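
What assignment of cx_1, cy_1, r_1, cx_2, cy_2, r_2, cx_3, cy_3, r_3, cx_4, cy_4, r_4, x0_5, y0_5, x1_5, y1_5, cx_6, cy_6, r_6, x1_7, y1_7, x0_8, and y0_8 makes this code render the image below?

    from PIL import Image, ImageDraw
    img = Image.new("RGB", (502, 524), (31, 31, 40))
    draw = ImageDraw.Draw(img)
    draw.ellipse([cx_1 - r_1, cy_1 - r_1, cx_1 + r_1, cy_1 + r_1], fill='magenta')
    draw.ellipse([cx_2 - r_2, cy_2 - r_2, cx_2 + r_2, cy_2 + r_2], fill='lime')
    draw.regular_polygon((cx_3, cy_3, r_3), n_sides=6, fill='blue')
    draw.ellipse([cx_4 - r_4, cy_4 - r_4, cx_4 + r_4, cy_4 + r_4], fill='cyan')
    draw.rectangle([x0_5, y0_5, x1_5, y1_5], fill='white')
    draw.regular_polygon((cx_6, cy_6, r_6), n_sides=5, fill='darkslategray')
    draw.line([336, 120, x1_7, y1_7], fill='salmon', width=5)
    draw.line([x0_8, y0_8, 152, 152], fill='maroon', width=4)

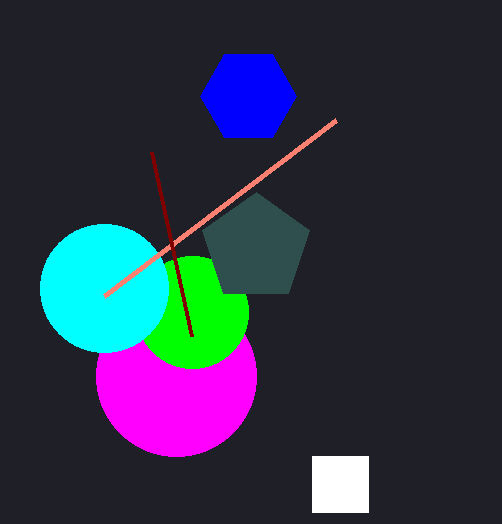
cx_1 = 176
cy_1 = 376
r_1 = 80
cx_2 = 192
cy_2 = 312
r_2 = 56
cx_3 = 248
cy_3 = 96
r_3 = 48
cx_4 = 104
cy_4 = 288
r_4 = 64
x0_5 = 312
y0_5 = 456
x1_5 = 368
y1_5 = 512
cx_6 = 256
cy_6 = 248
r_6 = 56
x1_7 = 104
y1_7 = 296
x0_8 = 192
y0_8 = 336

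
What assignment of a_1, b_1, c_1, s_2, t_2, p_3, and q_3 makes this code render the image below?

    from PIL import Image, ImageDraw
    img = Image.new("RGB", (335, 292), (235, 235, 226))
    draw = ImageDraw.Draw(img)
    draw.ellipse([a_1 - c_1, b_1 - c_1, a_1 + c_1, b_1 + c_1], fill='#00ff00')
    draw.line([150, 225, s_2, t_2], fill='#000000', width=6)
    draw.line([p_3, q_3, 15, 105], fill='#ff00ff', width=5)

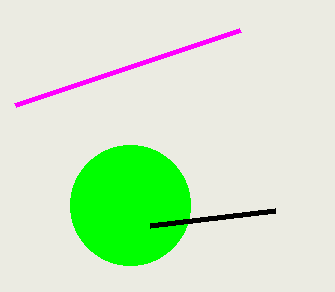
a_1 = 130; b_1 = 205; c_1 = 60; s_2 = 275; t_2 = 210; p_3 = 240; q_3 = 30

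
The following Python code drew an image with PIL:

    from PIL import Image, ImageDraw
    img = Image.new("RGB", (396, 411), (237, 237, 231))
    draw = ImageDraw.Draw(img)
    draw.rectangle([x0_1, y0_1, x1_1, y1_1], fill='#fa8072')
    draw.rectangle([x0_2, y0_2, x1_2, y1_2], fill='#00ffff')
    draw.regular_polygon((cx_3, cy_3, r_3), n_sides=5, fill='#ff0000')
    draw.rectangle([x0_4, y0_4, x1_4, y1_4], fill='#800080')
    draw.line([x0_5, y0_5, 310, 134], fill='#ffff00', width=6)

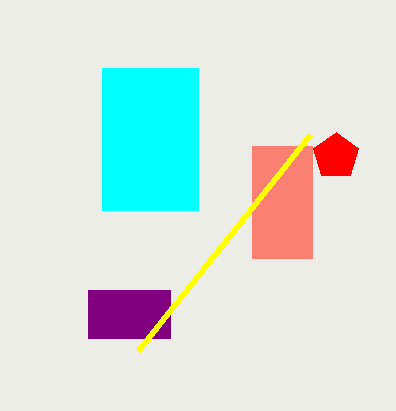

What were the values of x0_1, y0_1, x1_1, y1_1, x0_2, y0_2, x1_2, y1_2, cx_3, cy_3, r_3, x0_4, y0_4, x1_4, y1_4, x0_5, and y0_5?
x0_1 = 252; y0_1 = 146; x1_1 = 312; y1_1 = 258; x0_2 = 102; y0_2 = 68; x1_2 = 198; y1_2 = 210; cx_3 = 336; cy_3 = 156; r_3 = 24; x0_4 = 88; y0_4 = 290; x1_4 = 170; y1_4 = 338; x0_5 = 138; y0_5 = 350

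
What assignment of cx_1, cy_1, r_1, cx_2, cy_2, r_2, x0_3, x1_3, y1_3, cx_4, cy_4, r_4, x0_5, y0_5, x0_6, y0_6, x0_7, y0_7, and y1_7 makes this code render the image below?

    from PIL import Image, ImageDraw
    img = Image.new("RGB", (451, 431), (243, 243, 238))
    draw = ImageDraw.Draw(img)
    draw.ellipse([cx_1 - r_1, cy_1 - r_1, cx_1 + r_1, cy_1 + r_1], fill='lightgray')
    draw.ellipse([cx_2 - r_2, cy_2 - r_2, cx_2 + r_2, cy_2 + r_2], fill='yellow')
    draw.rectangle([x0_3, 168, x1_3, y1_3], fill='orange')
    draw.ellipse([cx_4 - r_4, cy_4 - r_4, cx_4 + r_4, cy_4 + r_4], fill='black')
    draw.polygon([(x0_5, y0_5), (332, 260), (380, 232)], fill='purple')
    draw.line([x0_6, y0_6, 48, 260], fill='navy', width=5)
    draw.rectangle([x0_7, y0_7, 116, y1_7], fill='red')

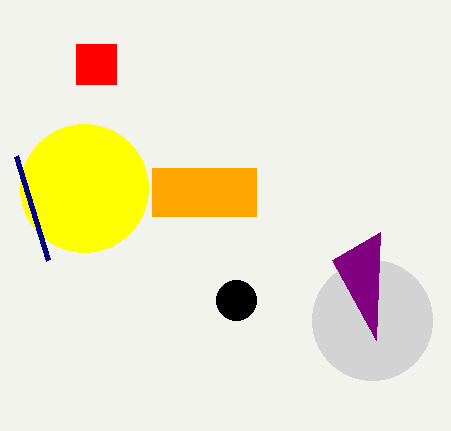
cx_1 = 372; cy_1 = 320; r_1 = 60; cx_2 = 84; cy_2 = 188; r_2 = 64; x0_3 = 152; x1_3 = 256; y1_3 = 216; cx_4 = 236; cy_4 = 300; r_4 = 20; x0_5 = 376; y0_5 = 340; x0_6 = 16; y0_6 = 156; x0_7 = 76; y0_7 = 44; y1_7 = 84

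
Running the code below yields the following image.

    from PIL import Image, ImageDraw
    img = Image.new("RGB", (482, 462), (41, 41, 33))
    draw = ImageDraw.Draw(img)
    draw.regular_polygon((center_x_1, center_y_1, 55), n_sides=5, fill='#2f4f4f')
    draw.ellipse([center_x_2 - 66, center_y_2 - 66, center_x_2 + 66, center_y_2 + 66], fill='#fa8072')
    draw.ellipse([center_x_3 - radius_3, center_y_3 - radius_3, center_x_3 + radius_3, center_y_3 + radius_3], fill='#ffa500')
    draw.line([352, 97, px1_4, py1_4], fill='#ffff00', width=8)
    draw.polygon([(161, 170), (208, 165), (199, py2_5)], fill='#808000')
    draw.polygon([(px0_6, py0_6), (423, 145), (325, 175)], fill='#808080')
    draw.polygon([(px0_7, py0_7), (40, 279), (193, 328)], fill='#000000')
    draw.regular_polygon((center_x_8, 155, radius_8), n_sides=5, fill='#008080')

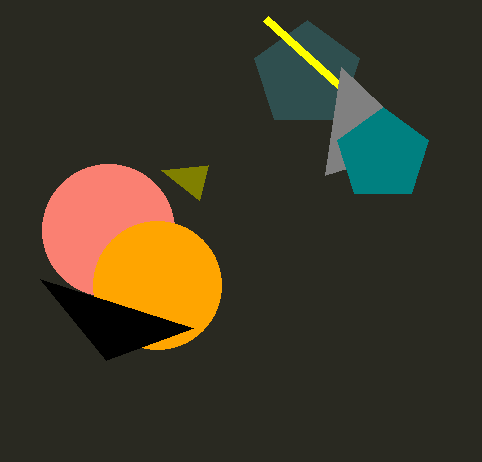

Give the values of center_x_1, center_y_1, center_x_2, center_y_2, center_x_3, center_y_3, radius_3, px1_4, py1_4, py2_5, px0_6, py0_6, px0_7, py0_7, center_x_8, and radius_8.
center_x_1 = 307; center_y_1 = 75; center_x_2 = 108; center_y_2 = 230; center_x_3 = 157; center_y_3 = 285; radius_3 = 64; px1_4 = 266; py1_4 = 19; py2_5 = 200; px0_6 = 341; py0_6 = 67; px0_7 = 106; py0_7 = 360; center_x_8 = 383; radius_8 = 48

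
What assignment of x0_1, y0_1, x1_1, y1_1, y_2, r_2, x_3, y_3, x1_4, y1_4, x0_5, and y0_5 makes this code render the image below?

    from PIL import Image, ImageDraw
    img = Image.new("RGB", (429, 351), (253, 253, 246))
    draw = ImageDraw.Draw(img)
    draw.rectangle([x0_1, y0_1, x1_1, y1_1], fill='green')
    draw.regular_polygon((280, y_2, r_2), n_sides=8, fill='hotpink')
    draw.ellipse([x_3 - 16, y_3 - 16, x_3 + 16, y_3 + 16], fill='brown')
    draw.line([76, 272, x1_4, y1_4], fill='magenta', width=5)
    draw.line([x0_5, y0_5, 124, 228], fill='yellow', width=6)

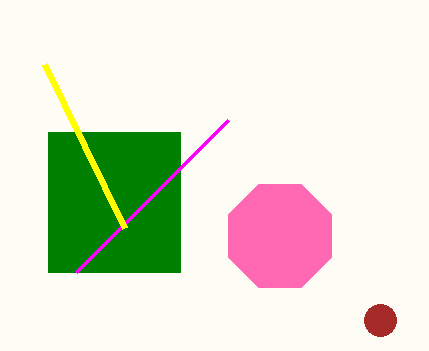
x0_1 = 48
y0_1 = 132
x1_1 = 180
y1_1 = 272
y_2 = 236
r_2 = 56
x_3 = 380
y_3 = 320
x1_4 = 228
y1_4 = 120
x0_5 = 44
y0_5 = 64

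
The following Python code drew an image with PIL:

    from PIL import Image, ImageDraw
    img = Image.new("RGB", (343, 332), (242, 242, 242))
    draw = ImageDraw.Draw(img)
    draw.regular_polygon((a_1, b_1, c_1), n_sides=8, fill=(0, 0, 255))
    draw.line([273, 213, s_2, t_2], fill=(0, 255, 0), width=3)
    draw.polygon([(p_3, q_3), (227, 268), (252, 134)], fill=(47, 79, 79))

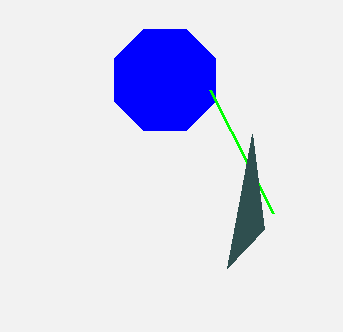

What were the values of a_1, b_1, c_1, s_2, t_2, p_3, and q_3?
a_1 = 165
b_1 = 80
c_1 = 55
s_2 = 210
t_2 = 90
p_3 = 264
q_3 = 229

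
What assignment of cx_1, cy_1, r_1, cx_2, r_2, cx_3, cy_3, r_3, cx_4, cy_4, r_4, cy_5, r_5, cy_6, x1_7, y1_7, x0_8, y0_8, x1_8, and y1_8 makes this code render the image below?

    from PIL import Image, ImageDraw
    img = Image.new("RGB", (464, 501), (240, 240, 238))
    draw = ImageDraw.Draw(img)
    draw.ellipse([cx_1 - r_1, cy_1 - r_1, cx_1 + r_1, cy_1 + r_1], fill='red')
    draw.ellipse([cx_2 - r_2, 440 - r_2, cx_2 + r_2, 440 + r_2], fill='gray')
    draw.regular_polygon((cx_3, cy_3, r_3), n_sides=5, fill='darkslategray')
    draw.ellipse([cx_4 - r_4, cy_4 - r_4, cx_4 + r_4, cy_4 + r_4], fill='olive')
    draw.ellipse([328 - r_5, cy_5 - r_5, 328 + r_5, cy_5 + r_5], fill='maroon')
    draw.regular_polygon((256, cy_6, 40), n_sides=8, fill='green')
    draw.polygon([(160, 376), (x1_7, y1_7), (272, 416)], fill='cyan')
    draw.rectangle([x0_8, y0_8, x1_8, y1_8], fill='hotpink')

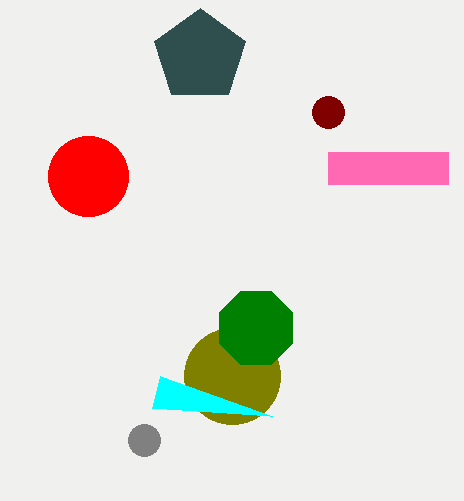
cx_1 = 88
cy_1 = 176
r_1 = 40
cx_2 = 144
r_2 = 16
cx_3 = 200
cy_3 = 56
r_3 = 48
cx_4 = 232
cy_4 = 376
r_4 = 48
cy_5 = 112
r_5 = 16
cy_6 = 328
x1_7 = 152
y1_7 = 408
x0_8 = 328
y0_8 = 152
x1_8 = 448
y1_8 = 184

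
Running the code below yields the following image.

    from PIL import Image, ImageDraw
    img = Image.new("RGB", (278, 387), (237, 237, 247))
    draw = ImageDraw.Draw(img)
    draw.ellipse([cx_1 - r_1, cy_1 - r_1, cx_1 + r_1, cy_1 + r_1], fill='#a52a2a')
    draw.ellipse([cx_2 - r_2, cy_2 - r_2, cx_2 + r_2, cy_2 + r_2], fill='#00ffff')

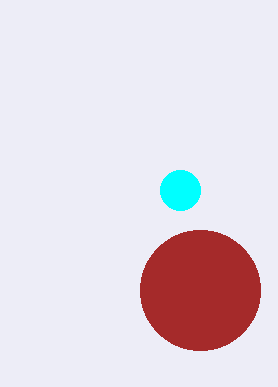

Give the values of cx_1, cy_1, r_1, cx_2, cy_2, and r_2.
cx_1 = 200
cy_1 = 290
r_1 = 60
cx_2 = 180
cy_2 = 190
r_2 = 20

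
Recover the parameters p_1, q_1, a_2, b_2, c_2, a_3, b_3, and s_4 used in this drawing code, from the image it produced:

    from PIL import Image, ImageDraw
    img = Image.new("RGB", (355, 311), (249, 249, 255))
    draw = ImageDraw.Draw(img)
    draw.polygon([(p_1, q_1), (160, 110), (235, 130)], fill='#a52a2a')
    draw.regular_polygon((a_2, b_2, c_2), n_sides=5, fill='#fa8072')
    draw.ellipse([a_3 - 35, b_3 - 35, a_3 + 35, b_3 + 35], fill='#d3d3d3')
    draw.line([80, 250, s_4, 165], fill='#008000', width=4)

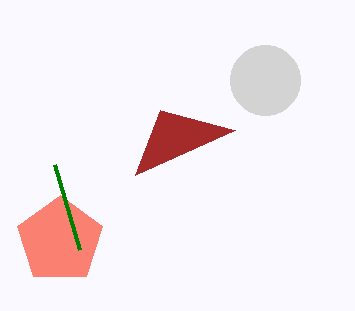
p_1 = 135; q_1 = 175; a_2 = 60; b_2 = 240; c_2 = 45; a_3 = 265; b_3 = 80; s_4 = 55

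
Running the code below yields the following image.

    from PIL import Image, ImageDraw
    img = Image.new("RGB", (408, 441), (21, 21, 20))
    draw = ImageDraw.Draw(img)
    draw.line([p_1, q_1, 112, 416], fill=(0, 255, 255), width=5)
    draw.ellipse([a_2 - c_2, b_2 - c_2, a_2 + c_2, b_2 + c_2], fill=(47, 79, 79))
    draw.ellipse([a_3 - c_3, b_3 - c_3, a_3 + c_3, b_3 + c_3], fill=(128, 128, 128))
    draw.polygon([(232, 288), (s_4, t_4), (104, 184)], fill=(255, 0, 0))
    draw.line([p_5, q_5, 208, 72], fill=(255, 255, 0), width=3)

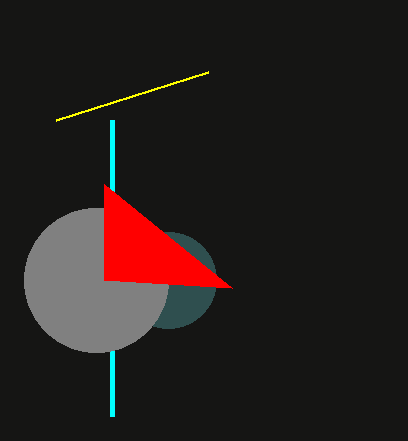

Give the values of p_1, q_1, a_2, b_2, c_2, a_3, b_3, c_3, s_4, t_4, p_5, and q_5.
p_1 = 112; q_1 = 120; a_2 = 168; b_2 = 280; c_2 = 48; a_3 = 96; b_3 = 280; c_3 = 72; s_4 = 104; t_4 = 280; p_5 = 56; q_5 = 120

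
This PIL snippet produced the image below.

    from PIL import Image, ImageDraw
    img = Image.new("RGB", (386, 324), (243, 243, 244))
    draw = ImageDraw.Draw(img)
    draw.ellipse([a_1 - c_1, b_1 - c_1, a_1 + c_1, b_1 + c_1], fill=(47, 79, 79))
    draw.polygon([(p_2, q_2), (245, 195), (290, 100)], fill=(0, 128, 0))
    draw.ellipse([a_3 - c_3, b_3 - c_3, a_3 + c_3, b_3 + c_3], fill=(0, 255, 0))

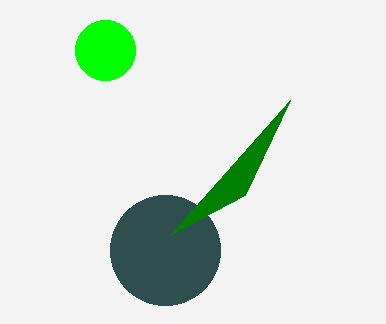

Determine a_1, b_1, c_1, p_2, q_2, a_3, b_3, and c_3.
a_1 = 165; b_1 = 250; c_1 = 55; p_2 = 170; q_2 = 235; a_3 = 105; b_3 = 50; c_3 = 30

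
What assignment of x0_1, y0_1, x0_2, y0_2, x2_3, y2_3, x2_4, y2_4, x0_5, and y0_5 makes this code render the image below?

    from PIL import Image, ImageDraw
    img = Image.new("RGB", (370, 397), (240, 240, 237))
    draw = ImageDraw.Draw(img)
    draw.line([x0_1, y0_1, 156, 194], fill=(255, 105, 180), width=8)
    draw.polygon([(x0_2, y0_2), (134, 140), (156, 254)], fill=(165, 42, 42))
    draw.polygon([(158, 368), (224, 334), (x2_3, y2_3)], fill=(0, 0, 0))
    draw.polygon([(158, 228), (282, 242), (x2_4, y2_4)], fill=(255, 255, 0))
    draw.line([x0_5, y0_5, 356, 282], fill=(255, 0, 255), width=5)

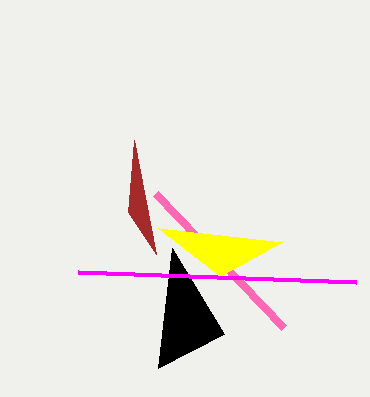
x0_1 = 284
y0_1 = 328
x0_2 = 128
y0_2 = 212
x2_3 = 172
y2_3 = 248
x2_4 = 220
y2_4 = 276
x0_5 = 78
y0_5 = 272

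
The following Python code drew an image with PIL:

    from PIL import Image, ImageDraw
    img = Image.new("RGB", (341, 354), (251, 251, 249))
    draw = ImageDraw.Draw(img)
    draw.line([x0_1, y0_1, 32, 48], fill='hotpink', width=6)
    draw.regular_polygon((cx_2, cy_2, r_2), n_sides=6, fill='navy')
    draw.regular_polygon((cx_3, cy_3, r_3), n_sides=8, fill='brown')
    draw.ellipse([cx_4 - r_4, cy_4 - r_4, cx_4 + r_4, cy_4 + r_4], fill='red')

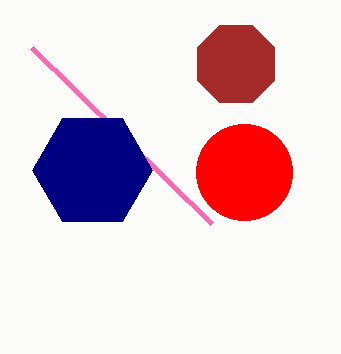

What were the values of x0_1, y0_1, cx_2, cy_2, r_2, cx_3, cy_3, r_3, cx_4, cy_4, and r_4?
x0_1 = 212, y0_1 = 224, cx_2 = 92, cy_2 = 170, r_2 = 60, cx_3 = 236, cy_3 = 64, r_3 = 42, cx_4 = 244, cy_4 = 172, r_4 = 48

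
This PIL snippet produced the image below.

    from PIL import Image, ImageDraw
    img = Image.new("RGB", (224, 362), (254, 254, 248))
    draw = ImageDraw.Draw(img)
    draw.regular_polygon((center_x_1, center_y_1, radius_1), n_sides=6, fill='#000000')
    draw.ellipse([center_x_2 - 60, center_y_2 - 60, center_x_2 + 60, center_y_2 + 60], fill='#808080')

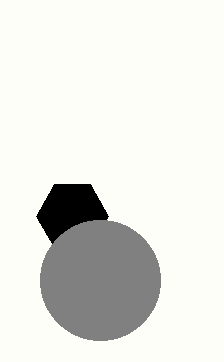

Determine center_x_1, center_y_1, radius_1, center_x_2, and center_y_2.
center_x_1 = 72, center_y_1 = 216, radius_1 = 36, center_x_2 = 100, center_y_2 = 280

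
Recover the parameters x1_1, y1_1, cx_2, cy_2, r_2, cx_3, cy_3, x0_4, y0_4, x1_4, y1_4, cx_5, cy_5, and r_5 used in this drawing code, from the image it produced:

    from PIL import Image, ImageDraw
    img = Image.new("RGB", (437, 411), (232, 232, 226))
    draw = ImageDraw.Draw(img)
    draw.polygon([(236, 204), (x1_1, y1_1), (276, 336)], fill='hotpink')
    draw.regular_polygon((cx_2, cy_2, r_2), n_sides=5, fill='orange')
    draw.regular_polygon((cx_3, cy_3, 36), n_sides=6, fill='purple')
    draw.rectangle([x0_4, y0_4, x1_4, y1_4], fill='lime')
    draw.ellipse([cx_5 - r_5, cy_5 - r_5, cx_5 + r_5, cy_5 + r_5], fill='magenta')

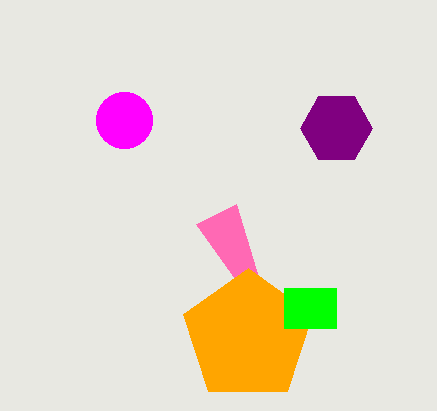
x1_1 = 196, y1_1 = 224, cx_2 = 248, cy_2 = 336, r_2 = 68, cx_3 = 336, cy_3 = 128, x0_4 = 284, y0_4 = 288, x1_4 = 336, y1_4 = 328, cx_5 = 124, cy_5 = 120, r_5 = 28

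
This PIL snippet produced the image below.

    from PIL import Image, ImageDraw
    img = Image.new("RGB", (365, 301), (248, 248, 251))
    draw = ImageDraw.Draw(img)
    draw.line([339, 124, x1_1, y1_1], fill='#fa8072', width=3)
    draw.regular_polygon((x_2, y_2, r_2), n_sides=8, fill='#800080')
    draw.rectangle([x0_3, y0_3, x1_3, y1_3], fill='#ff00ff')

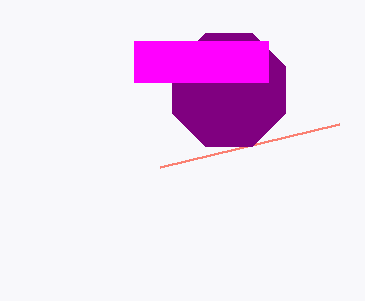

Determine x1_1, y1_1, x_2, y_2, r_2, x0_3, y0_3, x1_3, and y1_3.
x1_1 = 160; y1_1 = 167; x_2 = 229; y_2 = 90; r_2 = 61; x0_3 = 134; y0_3 = 41; x1_3 = 268; y1_3 = 82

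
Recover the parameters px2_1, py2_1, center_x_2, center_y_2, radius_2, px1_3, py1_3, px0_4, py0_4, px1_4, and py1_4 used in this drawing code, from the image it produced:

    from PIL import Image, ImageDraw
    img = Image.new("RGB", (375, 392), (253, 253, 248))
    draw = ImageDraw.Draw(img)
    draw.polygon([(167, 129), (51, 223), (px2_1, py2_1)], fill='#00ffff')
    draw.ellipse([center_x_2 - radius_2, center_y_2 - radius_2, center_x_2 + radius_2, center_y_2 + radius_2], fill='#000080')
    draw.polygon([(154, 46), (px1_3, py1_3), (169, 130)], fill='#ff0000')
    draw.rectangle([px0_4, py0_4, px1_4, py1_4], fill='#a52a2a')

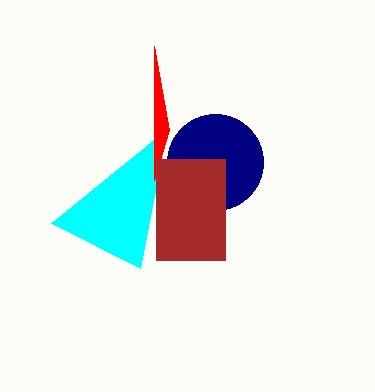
px2_1 = 140
py2_1 = 268
center_x_2 = 215
center_y_2 = 162
radius_2 = 48
px1_3 = 154
py1_3 = 180
px0_4 = 156
py0_4 = 159
px1_4 = 225
py1_4 = 260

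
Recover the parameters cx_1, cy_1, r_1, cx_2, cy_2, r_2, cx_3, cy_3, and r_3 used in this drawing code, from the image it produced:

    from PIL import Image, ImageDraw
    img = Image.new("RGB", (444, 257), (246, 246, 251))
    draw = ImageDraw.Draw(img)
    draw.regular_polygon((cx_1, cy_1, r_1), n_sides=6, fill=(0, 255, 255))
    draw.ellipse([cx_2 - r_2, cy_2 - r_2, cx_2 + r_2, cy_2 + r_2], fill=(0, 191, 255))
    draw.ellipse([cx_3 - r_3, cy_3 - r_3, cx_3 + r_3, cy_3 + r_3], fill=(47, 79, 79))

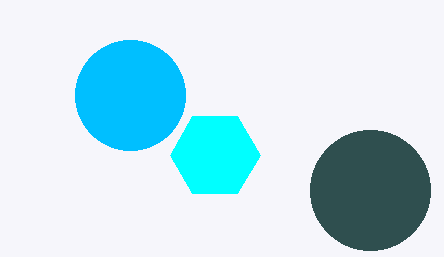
cx_1 = 215
cy_1 = 155
r_1 = 45
cx_2 = 130
cy_2 = 95
r_2 = 55
cx_3 = 370
cy_3 = 190
r_3 = 60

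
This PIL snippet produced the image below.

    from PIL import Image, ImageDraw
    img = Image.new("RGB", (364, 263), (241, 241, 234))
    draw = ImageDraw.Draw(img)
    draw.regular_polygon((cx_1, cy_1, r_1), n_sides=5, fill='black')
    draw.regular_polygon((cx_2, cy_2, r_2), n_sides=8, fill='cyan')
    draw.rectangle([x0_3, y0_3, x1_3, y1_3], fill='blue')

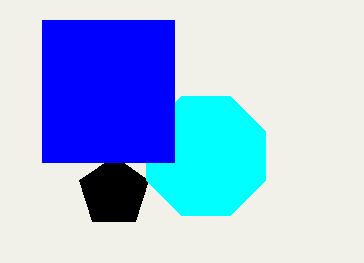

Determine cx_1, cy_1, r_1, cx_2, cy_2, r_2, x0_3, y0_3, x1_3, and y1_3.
cx_1 = 114; cy_1 = 192; r_1 = 36; cx_2 = 206; cy_2 = 156; r_2 = 64; x0_3 = 42; y0_3 = 20; x1_3 = 174; y1_3 = 162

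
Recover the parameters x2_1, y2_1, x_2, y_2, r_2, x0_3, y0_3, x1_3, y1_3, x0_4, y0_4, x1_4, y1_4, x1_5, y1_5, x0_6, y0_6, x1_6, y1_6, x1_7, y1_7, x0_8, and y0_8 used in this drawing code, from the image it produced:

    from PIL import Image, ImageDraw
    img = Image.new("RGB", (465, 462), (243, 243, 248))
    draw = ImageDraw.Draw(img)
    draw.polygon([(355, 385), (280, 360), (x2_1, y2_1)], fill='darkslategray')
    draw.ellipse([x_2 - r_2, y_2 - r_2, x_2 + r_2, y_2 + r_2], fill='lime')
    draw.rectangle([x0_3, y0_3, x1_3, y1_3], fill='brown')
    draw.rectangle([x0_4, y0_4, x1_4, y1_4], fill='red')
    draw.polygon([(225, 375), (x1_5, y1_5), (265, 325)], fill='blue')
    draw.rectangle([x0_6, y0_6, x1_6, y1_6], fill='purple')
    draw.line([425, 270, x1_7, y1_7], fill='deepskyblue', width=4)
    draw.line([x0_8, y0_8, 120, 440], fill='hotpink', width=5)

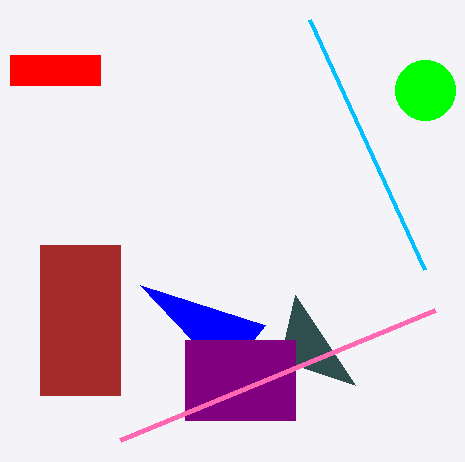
x2_1 = 295
y2_1 = 295
x_2 = 425
y_2 = 90
r_2 = 30
x0_3 = 40
y0_3 = 245
x1_3 = 120
y1_3 = 395
x0_4 = 10
y0_4 = 55
x1_4 = 100
y1_4 = 85
x1_5 = 140
y1_5 = 285
x0_6 = 185
y0_6 = 340
x1_6 = 295
y1_6 = 420
x1_7 = 310
y1_7 = 20
x0_8 = 435
y0_8 = 310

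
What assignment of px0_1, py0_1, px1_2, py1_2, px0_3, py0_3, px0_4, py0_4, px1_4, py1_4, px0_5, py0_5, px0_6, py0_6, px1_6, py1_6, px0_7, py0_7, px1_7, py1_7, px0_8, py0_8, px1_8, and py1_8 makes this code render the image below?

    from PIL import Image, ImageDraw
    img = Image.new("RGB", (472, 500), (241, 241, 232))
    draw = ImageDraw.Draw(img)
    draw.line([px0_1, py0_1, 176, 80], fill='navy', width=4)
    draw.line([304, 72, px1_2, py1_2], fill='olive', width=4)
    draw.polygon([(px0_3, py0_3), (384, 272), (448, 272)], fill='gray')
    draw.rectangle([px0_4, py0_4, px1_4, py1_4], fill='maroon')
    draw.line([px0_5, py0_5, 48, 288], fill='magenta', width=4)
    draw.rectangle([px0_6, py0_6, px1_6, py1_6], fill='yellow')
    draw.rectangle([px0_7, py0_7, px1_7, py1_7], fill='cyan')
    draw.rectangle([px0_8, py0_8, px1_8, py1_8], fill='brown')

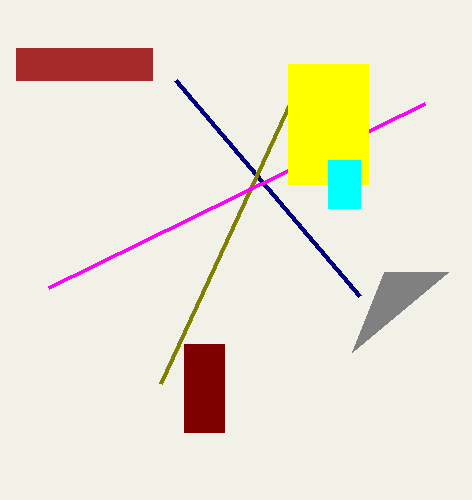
px0_1 = 360, py0_1 = 296, px1_2 = 160, py1_2 = 384, px0_3 = 352, py0_3 = 352, px0_4 = 184, py0_4 = 344, px1_4 = 224, py1_4 = 432, px0_5 = 424, py0_5 = 104, px0_6 = 288, py0_6 = 64, px1_6 = 368, py1_6 = 184, px0_7 = 328, py0_7 = 160, px1_7 = 360, py1_7 = 208, px0_8 = 16, py0_8 = 48, px1_8 = 152, py1_8 = 80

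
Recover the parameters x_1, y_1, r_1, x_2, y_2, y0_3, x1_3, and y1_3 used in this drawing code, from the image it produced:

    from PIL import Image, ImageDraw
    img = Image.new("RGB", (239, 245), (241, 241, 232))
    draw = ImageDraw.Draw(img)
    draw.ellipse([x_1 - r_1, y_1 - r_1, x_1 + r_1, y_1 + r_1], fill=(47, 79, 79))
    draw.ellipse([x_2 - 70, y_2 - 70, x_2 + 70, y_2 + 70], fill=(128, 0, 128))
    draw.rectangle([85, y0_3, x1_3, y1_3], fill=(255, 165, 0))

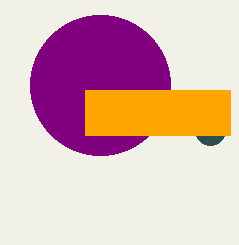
x_1 = 210, y_1 = 130, r_1 = 15, x_2 = 100, y_2 = 85, y0_3 = 90, x1_3 = 230, y1_3 = 135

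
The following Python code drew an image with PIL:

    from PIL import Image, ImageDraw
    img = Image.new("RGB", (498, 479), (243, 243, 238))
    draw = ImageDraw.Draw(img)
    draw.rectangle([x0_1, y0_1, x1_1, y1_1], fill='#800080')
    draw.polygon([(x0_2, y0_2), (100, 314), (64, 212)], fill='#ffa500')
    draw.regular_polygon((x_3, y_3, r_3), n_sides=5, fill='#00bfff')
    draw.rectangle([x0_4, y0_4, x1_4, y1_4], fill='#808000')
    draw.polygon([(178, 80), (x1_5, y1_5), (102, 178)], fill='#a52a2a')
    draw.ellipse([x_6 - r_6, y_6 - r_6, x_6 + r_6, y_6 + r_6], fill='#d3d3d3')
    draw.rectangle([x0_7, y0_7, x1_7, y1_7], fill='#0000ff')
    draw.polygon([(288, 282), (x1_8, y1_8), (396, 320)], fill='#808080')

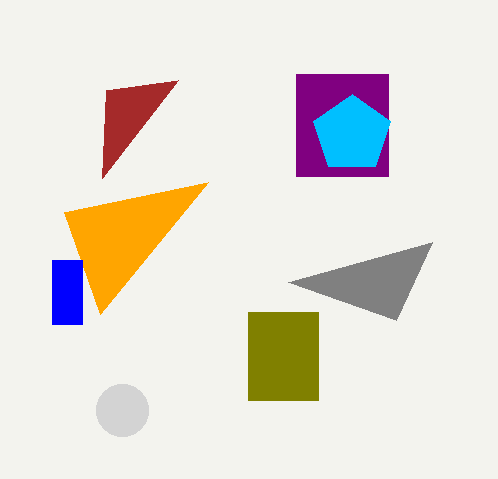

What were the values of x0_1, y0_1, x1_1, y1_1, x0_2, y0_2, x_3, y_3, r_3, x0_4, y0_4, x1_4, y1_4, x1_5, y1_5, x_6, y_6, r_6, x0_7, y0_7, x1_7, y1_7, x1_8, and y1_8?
x0_1 = 296; y0_1 = 74; x1_1 = 388; y1_1 = 176; x0_2 = 208; y0_2 = 182; x_3 = 352; y_3 = 134; r_3 = 40; x0_4 = 248; y0_4 = 312; x1_4 = 318; y1_4 = 400; x1_5 = 106; y1_5 = 90; x_6 = 122; y_6 = 410; r_6 = 26; x0_7 = 52; y0_7 = 260; x1_7 = 82; y1_7 = 324; x1_8 = 432; y1_8 = 242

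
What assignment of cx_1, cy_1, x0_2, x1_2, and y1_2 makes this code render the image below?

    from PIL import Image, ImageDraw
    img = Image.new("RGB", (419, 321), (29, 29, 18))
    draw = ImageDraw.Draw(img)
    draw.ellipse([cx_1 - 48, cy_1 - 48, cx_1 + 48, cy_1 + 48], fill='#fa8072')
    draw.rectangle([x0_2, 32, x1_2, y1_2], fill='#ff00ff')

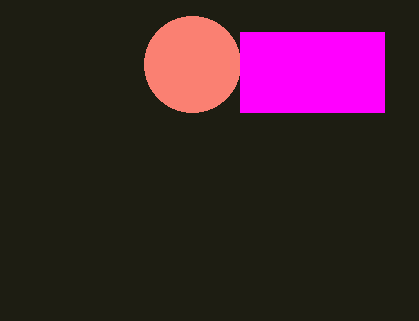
cx_1 = 192; cy_1 = 64; x0_2 = 240; x1_2 = 384; y1_2 = 112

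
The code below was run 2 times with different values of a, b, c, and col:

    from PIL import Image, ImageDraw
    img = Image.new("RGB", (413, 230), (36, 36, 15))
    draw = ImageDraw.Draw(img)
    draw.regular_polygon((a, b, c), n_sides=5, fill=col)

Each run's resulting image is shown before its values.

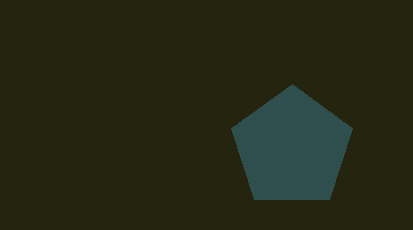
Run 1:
a = 292; b = 148; c = 64; col = 'darkslategray'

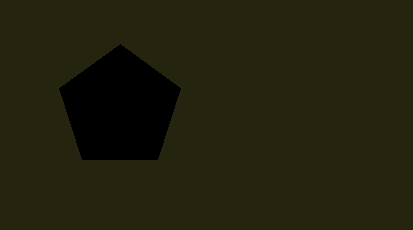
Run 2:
a = 120, b = 108, c = 64, col = 'black'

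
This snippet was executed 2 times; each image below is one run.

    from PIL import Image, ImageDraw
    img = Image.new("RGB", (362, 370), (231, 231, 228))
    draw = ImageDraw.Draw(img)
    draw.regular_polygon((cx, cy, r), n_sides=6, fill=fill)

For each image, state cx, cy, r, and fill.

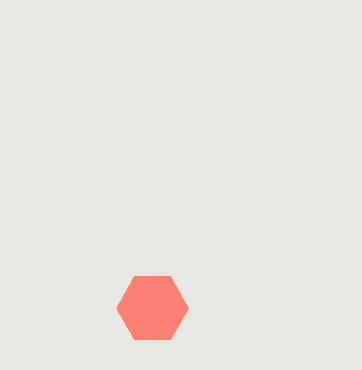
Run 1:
cx = 152
cy = 308
r = 36
fill = 'salmon'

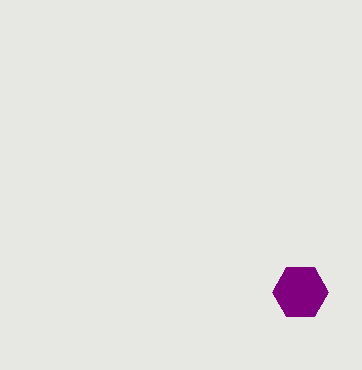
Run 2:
cx = 300, cy = 292, r = 28, fill = 'purple'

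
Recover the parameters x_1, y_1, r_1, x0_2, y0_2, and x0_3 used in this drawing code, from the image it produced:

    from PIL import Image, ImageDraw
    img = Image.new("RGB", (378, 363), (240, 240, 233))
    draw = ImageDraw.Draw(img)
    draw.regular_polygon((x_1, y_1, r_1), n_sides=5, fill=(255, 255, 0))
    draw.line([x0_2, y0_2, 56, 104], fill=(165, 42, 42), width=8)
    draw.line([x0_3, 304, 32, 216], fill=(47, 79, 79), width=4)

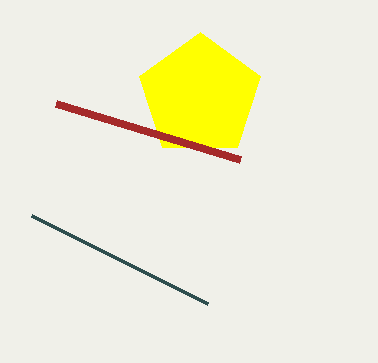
x_1 = 200
y_1 = 96
r_1 = 64
x0_2 = 240
y0_2 = 160
x0_3 = 208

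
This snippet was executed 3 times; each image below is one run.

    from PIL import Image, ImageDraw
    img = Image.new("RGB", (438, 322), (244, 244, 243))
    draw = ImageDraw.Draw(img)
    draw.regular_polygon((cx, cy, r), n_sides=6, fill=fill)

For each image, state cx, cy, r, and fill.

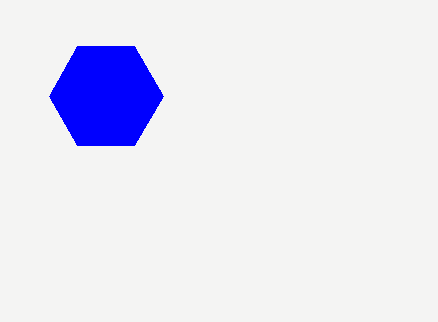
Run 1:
cx = 106, cy = 96, r = 57, fill = 'blue'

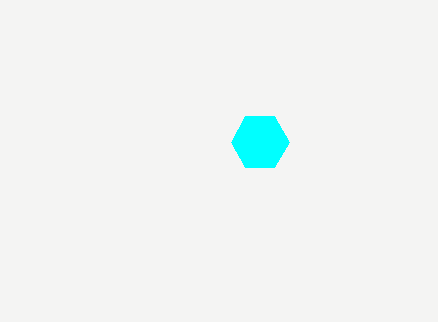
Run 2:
cx = 260; cy = 142; r = 29; fill = 'cyan'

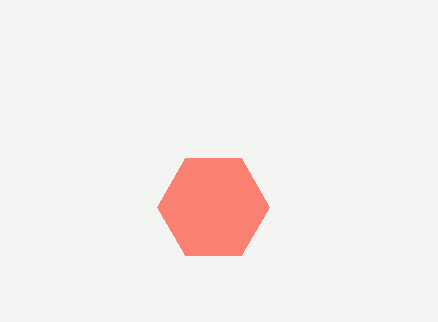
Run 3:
cx = 213; cy = 207; r = 56; fill = 'salmon'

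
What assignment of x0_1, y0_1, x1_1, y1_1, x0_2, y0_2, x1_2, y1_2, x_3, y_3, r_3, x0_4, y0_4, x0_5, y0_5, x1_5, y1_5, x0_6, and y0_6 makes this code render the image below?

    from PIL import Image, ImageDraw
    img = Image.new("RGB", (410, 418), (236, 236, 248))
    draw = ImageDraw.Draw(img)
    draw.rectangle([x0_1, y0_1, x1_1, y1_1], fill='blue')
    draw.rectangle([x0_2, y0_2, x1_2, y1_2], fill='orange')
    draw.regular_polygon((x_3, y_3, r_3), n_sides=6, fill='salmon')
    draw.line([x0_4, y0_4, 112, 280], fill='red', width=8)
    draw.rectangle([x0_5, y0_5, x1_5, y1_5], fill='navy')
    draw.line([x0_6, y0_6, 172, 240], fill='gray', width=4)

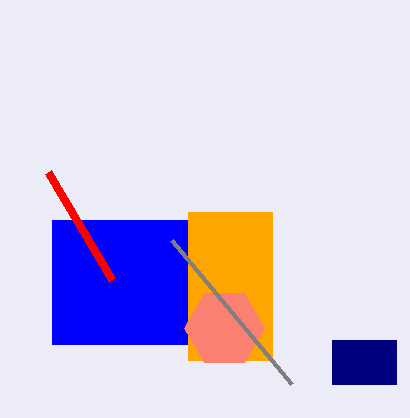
x0_1 = 52, y0_1 = 220, x1_1 = 188, y1_1 = 344, x0_2 = 188, y0_2 = 212, x1_2 = 272, y1_2 = 360, x_3 = 224, y_3 = 328, r_3 = 40, x0_4 = 48, y0_4 = 172, x0_5 = 332, y0_5 = 340, x1_5 = 396, y1_5 = 384, x0_6 = 292, y0_6 = 384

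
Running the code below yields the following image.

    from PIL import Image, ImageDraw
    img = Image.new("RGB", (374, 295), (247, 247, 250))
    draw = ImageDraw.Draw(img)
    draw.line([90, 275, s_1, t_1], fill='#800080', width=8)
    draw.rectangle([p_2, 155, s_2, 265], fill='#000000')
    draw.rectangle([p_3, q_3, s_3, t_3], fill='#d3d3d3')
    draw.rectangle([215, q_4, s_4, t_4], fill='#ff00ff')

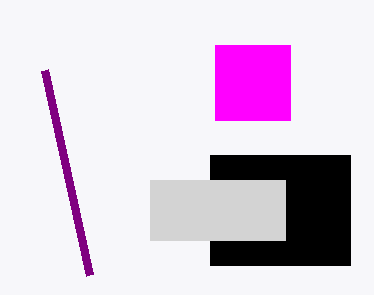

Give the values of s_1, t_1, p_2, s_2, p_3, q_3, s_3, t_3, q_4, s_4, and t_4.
s_1 = 45; t_1 = 70; p_2 = 210; s_2 = 350; p_3 = 150; q_3 = 180; s_3 = 285; t_3 = 240; q_4 = 45; s_4 = 290; t_4 = 120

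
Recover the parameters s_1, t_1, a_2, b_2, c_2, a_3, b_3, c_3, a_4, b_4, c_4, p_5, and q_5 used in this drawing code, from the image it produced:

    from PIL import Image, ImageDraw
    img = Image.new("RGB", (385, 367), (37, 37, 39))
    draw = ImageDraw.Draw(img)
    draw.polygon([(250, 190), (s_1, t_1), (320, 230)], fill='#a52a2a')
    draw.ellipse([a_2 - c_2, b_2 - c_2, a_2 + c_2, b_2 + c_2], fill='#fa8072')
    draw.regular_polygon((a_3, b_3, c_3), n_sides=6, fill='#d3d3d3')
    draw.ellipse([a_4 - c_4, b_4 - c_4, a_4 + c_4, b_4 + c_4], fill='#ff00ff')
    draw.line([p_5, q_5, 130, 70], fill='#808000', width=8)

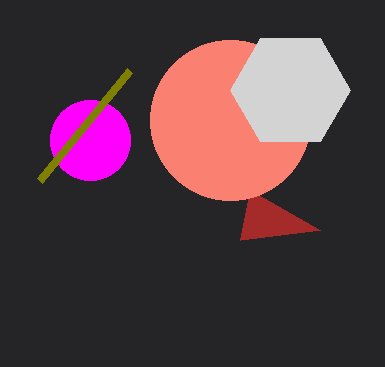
s_1 = 240
t_1 = 240
a_2 = 230
b_2 = 120
c_2 = 80
a_3 = 290
b_3 = 90
c_3 = 60
a_4 = 90
b_4 = 140
c_4 = 40
p_5 = 40
q_5 = 180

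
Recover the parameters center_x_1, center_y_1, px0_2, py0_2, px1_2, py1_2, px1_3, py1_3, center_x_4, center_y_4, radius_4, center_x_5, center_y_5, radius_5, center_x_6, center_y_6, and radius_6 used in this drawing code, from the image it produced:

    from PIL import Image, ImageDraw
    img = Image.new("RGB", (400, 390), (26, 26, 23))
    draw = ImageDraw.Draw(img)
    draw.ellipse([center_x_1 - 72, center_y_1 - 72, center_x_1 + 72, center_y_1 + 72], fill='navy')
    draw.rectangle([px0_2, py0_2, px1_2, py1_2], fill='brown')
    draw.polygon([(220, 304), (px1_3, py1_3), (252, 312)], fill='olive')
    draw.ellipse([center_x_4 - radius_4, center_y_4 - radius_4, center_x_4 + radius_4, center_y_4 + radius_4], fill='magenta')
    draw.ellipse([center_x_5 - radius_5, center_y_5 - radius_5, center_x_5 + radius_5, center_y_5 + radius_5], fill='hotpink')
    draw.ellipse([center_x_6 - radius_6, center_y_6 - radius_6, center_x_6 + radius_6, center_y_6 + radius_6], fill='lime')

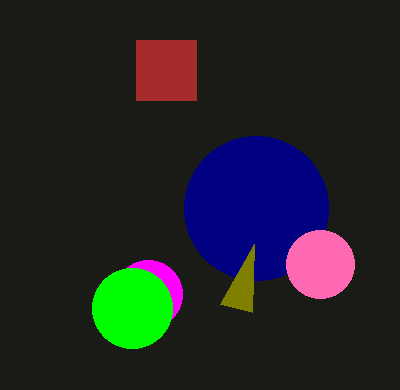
center_x_1 = 256; center_y_1 = 208; px0_2 = 136; py0_2 = 40; px1_2 = 196; py1_2 = 100; px1_3 = 254; py1_3 = 244; center_x_4 = 148; center_y_4 = 294; radius_4 = 34; center_x_5 = 320; center_y_5 = 264; radius_5 = 34; center_x_6 = 132; center_y_6 = 308; radius_6 = 40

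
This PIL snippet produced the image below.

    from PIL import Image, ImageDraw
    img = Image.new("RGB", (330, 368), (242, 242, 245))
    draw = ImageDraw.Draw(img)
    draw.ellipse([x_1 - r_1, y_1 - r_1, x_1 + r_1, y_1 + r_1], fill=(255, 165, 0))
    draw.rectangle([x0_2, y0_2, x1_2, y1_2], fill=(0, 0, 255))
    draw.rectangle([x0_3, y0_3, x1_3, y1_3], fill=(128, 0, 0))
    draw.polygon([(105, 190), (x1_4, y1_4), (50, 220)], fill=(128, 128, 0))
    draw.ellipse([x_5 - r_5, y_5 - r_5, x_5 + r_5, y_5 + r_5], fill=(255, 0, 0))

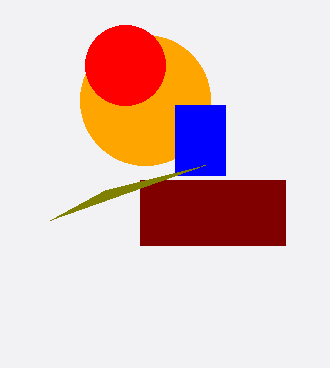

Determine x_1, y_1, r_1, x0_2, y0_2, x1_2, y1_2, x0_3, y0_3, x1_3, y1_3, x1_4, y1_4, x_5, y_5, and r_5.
x_1 = 145
y_1 = 100
r_1 = 65
x0_2 = 175
y0_2 = 105
x1_2 = 225
y1_2 = 175
x0_3 = 140
y0_3 = 180
x1_3 = 285
y1_3 = 245
x1_4 = 205
y1_4 = 165
x_5 = 125
y_5 = 65
r_5 = 40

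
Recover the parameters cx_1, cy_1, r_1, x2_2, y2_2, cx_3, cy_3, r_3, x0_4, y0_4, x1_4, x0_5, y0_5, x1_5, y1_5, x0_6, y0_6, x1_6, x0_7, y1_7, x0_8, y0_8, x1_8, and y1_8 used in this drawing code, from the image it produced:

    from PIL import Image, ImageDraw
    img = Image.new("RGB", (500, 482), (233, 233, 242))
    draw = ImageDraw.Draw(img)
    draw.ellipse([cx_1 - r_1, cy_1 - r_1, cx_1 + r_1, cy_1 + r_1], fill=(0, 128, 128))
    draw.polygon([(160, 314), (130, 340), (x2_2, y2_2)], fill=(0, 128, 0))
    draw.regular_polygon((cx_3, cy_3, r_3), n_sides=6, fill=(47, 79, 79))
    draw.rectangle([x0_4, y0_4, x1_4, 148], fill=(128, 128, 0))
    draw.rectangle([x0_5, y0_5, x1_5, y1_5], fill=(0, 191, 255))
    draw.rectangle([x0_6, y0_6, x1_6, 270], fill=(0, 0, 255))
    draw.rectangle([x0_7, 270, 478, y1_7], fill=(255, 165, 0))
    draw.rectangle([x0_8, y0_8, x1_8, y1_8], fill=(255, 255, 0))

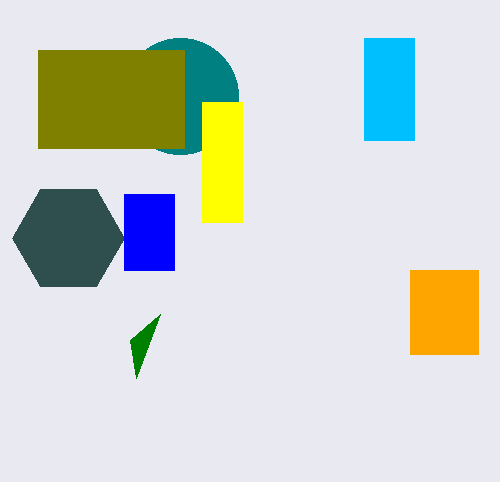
cx_1 = 180
cy_1 = 96
r_1 = 58
x2_2 = 136
y2_2 = 378
cx_3 = 68
cy_3 = 238
r_3 = 56
x0_4 = 38
y0_4 = 50
x1_4 = 184
x0_5 = 364
y0_5 = 38
x1_5 = 414
y1_5 = 140
x0_6 = 124
y0_6 = 194
x1_6 = 174
x0_7 = 410
y1_7 = 354
x0_8 = 202
y0_8 = 102
x1_8 = 242
y1_8 = 222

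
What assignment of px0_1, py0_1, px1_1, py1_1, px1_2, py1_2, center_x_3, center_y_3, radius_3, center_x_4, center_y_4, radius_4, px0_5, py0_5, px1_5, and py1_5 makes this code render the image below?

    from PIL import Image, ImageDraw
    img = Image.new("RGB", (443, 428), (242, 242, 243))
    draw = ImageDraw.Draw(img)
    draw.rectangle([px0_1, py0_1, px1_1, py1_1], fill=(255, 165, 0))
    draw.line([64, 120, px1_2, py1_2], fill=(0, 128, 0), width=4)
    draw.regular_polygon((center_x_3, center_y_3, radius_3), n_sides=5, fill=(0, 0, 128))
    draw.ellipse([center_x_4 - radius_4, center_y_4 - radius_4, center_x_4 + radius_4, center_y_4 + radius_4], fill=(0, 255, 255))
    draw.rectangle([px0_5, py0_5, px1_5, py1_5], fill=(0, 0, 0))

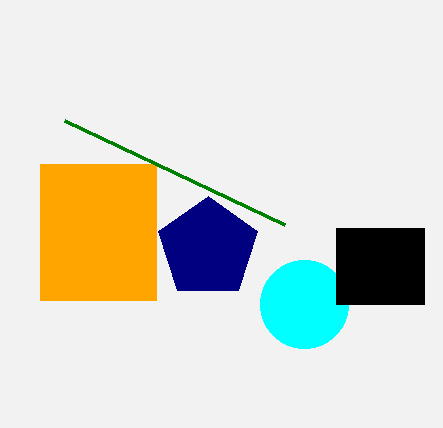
px0_1 = 40
py0_1 = 164
px1_1 = 156
py1_1 = 300
px1_2 = 284
py1_2 = 224
center_x_3 = 208
center_y_3 = 248
radius_3 = 52
center_x_4 = 304
center_y_4 = 304
radius_4 = 44
px0_5 = 336
py0_5 = 228
px1_5 = 424
py1_5 = 304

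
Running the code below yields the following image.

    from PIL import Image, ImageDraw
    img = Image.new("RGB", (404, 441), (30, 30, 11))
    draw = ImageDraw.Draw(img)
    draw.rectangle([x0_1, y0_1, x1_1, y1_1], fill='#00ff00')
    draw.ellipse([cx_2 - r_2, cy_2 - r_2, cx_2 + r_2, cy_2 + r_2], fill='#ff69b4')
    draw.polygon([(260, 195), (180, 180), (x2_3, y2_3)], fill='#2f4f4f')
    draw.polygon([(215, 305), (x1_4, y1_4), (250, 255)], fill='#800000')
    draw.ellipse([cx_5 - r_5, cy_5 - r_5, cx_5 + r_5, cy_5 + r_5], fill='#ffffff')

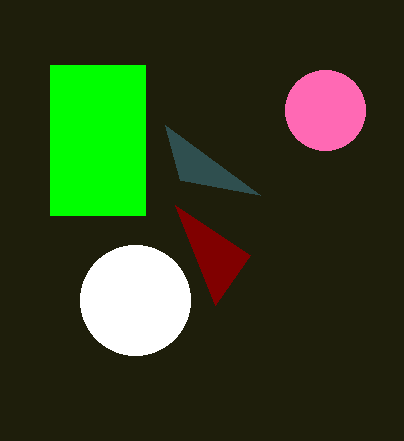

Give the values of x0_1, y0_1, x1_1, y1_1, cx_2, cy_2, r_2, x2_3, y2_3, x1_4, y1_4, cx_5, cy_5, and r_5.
x0_1 = 50; y0_1 = 65; x1_1 = 145; y1_1 = 215; cx_2 = 325; cy_2 = 110; r_2 = 40; x2_3 = 165; y2_3 = 125; x1_4 = 175; y1_4 = 205; cx_5 = 135; cy_5 = 300; r_5 = 55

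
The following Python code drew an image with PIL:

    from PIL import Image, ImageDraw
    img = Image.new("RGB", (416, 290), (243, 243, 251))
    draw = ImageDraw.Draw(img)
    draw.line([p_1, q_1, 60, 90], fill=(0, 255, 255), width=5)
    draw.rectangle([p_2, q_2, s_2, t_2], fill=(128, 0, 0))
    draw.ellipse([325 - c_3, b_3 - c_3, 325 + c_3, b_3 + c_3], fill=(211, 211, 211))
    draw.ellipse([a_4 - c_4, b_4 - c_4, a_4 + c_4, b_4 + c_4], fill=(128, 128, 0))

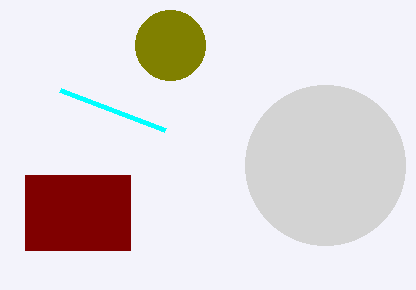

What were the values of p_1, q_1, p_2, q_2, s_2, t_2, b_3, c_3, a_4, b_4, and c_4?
p_1 = 165, q_1 = 130, p_2 = 25, q_2 = 175, s_2 = 130, t_2 = 250, b_3 = 165, c_3 = 80, a_4 = 170, b_4 = 45, c_4 = 35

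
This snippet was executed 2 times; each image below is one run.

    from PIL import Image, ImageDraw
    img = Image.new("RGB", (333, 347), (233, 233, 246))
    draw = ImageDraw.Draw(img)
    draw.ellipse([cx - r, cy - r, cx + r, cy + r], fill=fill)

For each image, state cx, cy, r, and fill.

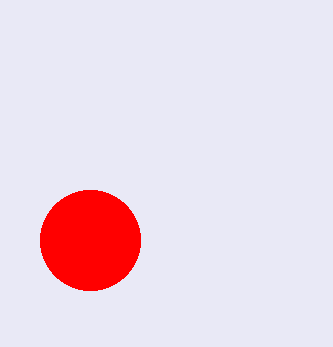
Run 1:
cx = 90
cy = 240
r = 50
fill = 'red'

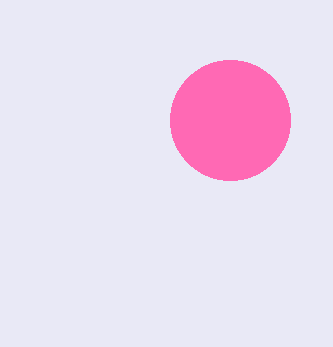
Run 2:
cx = 230; cy = 120; r = 60; fill = 'hotpink'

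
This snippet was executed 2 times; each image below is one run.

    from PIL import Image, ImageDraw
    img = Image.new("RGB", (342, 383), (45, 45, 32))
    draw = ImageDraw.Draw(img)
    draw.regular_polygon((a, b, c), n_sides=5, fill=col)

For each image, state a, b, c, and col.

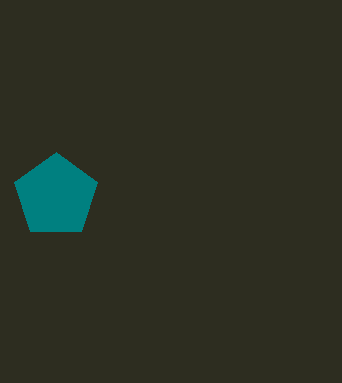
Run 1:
a = 56; b = 196; c = 44; col = 'teal'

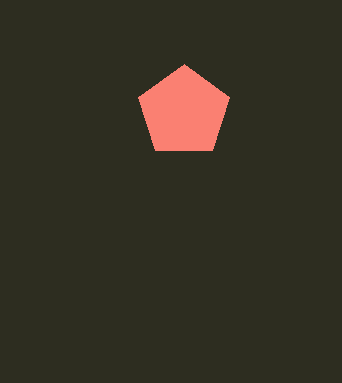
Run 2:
a = 184, b = 112, c = 48, col = 'salmon'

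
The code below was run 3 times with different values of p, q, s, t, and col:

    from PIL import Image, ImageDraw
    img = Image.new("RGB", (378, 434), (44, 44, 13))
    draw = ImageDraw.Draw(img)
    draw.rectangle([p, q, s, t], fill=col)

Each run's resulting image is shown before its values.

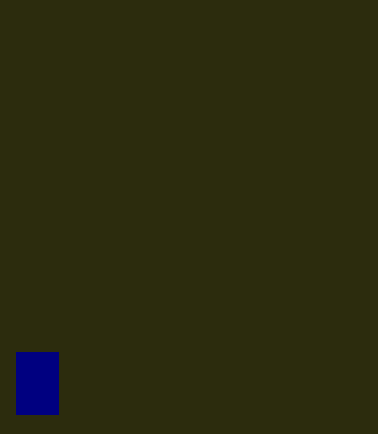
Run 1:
p = 16
q = 352
s = 58
t = 414
col = 'navy'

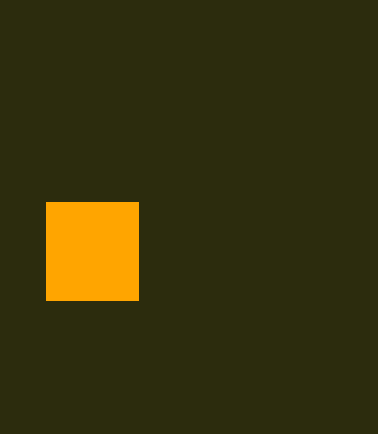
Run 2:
p = 46, q = 202, s = 138, t = 300, col = 'orange'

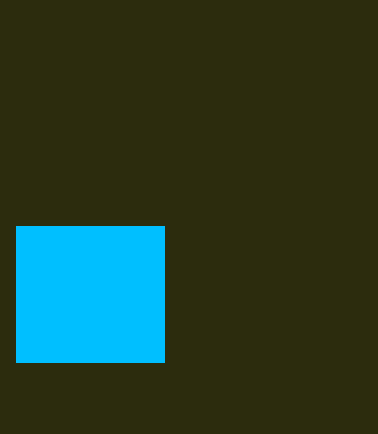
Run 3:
p = 16
q = 226
s = 164
t = 362
col = 'deepskyblue'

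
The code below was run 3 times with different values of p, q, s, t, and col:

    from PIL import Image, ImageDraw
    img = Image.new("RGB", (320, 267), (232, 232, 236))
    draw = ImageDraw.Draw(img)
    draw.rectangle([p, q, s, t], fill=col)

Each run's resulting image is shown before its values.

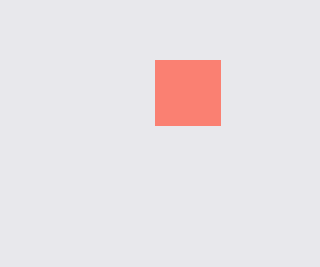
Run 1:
p = 155, q = 60, s = 220, t = 125, col = 'salmon'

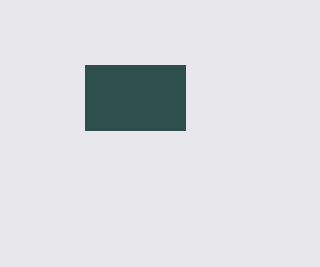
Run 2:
p = 85, q = 65, s = 185, t = 130, col = 'darkslategray'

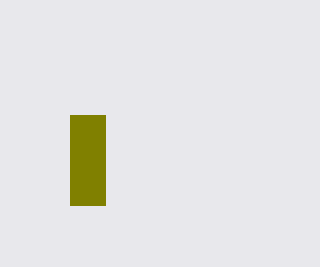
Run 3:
p = 70
q = 115
s = 105
t = 205
col = 'olive'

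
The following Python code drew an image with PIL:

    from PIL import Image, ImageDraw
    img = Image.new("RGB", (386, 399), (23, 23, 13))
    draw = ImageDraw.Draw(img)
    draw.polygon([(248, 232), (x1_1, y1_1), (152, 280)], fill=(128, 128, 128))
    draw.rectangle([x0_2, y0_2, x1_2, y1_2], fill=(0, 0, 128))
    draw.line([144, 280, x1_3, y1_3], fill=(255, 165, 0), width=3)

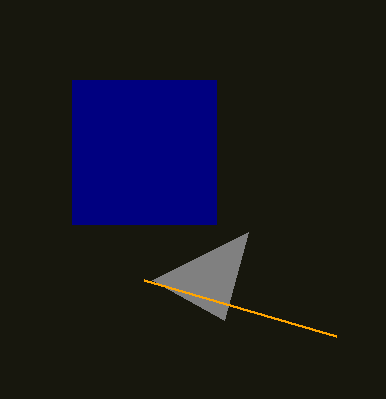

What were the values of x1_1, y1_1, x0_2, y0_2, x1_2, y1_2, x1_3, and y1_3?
x1_1 = 224, y1_1 = 320, x0_2 = 72, y0_2 = 80, x1_2 = 216, y1_2 = 224, x1_3 = 336, y1_3 = 336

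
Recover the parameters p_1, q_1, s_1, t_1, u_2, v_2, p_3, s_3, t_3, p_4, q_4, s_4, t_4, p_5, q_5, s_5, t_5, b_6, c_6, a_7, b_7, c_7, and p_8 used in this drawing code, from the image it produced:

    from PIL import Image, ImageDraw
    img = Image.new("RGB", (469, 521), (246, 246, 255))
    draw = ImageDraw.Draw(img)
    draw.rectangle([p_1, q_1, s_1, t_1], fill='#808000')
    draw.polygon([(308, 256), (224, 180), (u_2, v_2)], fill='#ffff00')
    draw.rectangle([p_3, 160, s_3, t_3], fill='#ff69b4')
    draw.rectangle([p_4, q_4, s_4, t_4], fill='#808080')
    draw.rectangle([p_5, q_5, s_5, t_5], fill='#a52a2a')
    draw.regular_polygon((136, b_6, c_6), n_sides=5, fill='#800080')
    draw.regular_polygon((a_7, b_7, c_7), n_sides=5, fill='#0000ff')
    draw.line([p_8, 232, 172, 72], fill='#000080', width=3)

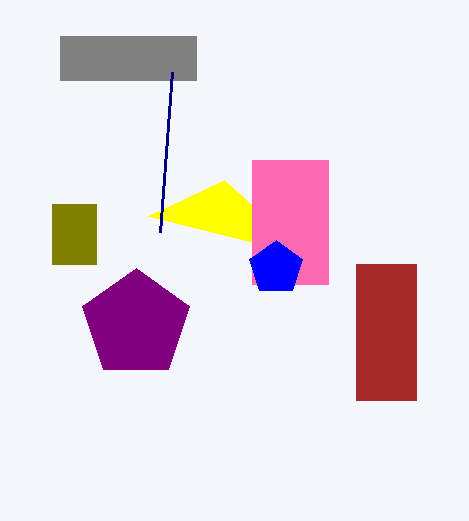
p_1 = 52; q_1 = 204; s_1 = 96; t_1 = 264; u_2 = 148; v_2 = 216; p_3 = 252; s_3 = 328; t_3 = 284; p_4 = 60; q_4 = 36; s_4 = 196; t_4 = 80; p_5 = 356; q_5 = 264; s_5 = 416; t_5 = 400; b_6 = 324; c_6 = 56; a_7 = 276; b_7 = 268; c_7 = 28; p_8 = 160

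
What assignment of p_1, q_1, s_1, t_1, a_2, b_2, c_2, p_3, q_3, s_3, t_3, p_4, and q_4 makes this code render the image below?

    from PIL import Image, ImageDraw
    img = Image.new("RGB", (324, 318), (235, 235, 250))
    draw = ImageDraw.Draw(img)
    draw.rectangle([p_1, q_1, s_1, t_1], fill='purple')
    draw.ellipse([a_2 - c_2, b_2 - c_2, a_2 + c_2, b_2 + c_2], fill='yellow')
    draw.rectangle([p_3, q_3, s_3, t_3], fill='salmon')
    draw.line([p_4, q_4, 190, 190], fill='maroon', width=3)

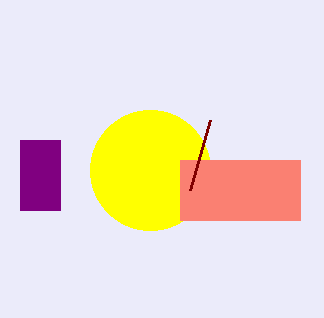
p_1 = 20
q_1 = 140
s_1 = 60
t_1 = 210
a_2 = 150
b_2 = 170
c_2 = 60
p_3 = 180
q_3 = 160
s_3 = 300
t_3 = 220
p_4 = 210
q_4 = 120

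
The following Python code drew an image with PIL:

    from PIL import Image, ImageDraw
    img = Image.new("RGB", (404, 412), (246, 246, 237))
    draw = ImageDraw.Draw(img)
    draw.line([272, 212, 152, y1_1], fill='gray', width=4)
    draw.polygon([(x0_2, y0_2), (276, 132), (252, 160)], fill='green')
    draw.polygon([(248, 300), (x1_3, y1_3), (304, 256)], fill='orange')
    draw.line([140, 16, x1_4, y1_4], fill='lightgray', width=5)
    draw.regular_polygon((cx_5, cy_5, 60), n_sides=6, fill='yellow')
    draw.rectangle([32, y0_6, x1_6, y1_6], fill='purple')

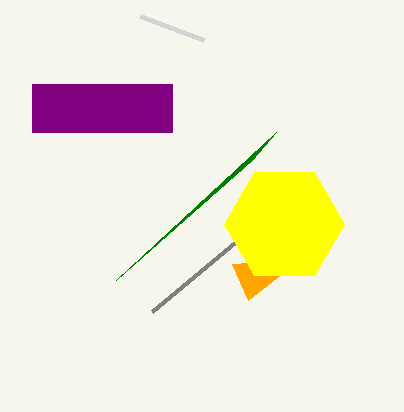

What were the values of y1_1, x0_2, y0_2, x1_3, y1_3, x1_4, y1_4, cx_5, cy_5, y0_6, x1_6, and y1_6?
y1_1 = 312
x0_2 = 116
y0_2 = 280
x1_3 = 232
y1_3 = 264
x1_4 = 204
y1_4 = 40
cx_5 = 284
cy_5 = 224
y0_6 = 84
x1_6 = 172
y1_6 = 132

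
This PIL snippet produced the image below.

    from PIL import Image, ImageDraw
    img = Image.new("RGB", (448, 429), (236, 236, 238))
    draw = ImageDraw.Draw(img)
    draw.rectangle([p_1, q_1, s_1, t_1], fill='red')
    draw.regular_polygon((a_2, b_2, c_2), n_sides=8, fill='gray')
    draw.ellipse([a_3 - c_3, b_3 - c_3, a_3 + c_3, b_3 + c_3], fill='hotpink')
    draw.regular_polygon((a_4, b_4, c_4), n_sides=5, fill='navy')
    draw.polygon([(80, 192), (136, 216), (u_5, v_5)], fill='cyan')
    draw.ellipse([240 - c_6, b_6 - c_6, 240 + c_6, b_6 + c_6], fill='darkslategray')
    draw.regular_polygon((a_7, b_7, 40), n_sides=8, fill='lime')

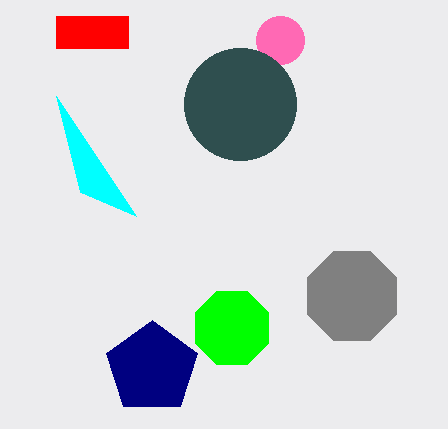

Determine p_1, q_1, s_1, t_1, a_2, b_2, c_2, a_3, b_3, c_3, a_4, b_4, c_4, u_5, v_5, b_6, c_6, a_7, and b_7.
p_1 = 56; q_1 = 16; s_1 = 128; t_1 = 48; a_2 = 352; b_2 = 296; c_2 = 48; a_3 = 280; b_3 = 40; c_3 = 24; a_4 = 152; b_4 = 368; c_4 = 48; u_5 = 56; v_5 = 96; b_6 = 104; c_6 = 56; a_7 = 232; b_7 = 328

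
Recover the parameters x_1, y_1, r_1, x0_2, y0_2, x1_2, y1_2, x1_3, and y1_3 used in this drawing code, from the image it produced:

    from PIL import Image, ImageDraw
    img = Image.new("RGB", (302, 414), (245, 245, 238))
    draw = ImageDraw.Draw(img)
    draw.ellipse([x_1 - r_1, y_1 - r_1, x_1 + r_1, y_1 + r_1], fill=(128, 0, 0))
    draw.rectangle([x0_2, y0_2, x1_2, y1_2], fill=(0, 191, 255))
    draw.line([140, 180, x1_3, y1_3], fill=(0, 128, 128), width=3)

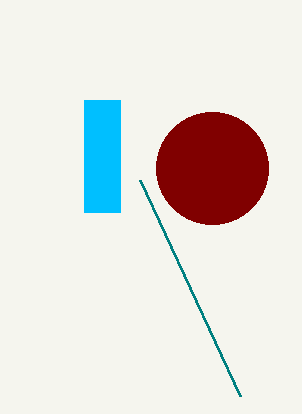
x_1 = 212; y_1 = 168; r_1 = 56; x0_2 = 84; y0_2 = 100; x1_2 = 120; y1_2 = 212; x1_3 = 240; y1_3 = 396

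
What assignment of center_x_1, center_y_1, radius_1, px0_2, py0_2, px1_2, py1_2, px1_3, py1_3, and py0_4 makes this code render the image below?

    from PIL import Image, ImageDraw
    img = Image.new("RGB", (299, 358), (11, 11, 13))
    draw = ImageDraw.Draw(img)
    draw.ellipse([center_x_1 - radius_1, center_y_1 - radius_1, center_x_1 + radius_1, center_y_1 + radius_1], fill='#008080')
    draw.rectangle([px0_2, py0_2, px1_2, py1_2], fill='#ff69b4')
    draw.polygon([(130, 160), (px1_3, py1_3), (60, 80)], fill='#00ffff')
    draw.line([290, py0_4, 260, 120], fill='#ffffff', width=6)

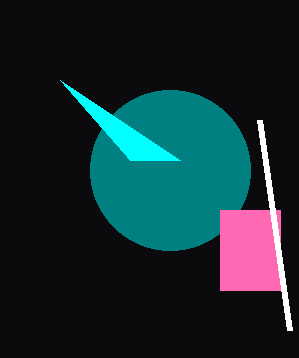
center_x_1 = 170, center_y_1 = 170, radius_1 = 80, px0_2 = 220, py0_2 = 210, px1_2 = 280, py1_2 = 290, px1_3 = 180, py1_3 = 160, py0_4 = 330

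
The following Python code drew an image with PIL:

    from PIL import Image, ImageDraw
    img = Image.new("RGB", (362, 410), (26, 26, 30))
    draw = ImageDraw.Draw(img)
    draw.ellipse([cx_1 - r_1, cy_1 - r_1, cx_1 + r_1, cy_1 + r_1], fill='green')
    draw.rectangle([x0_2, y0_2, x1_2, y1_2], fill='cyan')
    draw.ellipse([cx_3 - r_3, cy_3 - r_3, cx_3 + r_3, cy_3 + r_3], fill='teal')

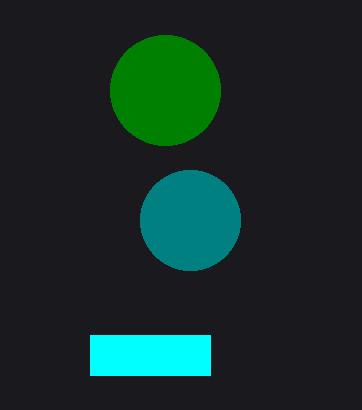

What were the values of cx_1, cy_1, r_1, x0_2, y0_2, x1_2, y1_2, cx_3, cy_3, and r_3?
cx_1 = 165; cy_1 = 90; r_1 = 55; x0_2 = 90; y0_2 = 335; x1_2 = 210; y1_2 = 375; cx_3 = 190; cy_3 = 220; r_3 = 50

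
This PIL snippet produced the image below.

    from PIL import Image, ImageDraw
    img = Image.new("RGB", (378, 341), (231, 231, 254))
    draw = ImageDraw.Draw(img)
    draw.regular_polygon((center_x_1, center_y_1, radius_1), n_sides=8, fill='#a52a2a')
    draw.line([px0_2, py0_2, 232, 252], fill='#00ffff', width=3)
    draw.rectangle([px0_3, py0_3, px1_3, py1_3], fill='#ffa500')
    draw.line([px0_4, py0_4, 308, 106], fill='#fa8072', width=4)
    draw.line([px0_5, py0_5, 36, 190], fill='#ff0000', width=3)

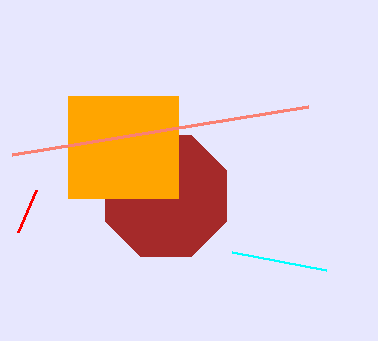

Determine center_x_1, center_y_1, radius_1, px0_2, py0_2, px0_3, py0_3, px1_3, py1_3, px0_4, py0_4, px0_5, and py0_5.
center_x_1 = 166
center_y_1 = 196
radius_1 = 66
px0_2 = 326
py0_2 = 270
px0_3 = 68
py0_3 = 96
px1_3 = 178
py1_3 = 198
px0_4 = 12
py0_4 = 154
px0_5 = 18
py0_5 = 232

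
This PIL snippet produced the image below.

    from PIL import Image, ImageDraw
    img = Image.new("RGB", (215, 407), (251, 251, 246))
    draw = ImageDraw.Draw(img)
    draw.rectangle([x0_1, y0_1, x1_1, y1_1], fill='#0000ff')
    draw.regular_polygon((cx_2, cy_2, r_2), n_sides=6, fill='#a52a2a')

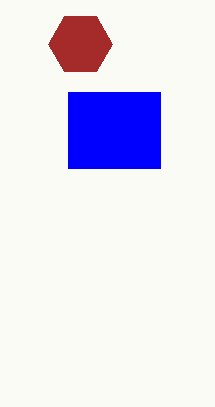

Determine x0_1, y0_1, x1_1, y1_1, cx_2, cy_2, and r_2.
x0_1 = 68
y0_1 = 92
x1_1 = 160
y1_1 = 168
cx_2 = 80
cy_2 = 44
r_2 = 32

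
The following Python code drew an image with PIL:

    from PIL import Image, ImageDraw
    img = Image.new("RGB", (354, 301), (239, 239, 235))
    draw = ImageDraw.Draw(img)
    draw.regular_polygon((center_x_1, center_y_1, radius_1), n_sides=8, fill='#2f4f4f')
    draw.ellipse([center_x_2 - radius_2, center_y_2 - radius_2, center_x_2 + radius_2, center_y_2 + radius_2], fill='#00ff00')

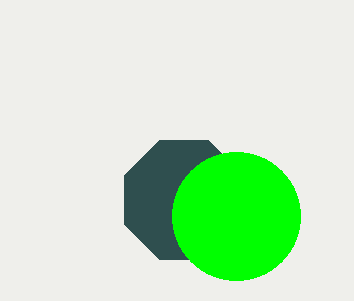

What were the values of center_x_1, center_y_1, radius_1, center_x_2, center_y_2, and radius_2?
center_x_1 = 184
center_y_1 = 200
radius_1 = 64
center_x_2 = 236
center_y_2 = 216
radius_2 = 64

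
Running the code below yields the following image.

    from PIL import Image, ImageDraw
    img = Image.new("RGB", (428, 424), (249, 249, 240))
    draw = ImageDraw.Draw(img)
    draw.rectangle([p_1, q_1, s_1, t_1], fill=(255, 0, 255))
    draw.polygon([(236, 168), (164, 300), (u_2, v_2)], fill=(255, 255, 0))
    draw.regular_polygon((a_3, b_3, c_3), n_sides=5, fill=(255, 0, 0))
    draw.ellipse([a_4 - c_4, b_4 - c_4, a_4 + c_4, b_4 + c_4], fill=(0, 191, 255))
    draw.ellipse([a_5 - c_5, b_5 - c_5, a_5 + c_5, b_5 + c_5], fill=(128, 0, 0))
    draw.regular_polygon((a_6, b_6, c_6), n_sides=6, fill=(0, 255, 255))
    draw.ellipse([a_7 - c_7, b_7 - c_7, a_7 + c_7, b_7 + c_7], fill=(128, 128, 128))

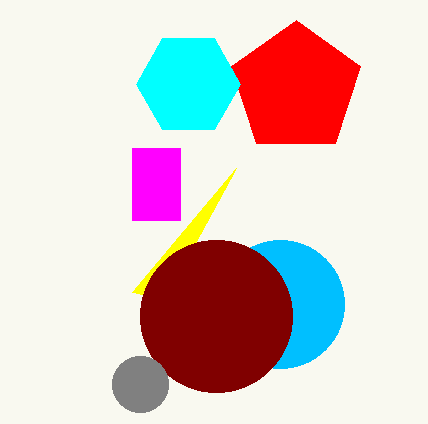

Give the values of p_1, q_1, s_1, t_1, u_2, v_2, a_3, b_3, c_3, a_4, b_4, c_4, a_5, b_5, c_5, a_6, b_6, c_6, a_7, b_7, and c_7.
p_1 = 132
q_1 = 148
s_1 = 180
t_1 = 220
u_2 = 132
v_2 = 292
a_3 = 296
b_3 = 88
c_3 = 68
a_4 = 280
b_4 = 304
c_4 = 64
a_5 = 216
b_5 = 316
c_5 = 76
a_6 = 188
b_6 = 84
c_6 = 52
a_7 = 140
b_7 = 384
c_7 = 28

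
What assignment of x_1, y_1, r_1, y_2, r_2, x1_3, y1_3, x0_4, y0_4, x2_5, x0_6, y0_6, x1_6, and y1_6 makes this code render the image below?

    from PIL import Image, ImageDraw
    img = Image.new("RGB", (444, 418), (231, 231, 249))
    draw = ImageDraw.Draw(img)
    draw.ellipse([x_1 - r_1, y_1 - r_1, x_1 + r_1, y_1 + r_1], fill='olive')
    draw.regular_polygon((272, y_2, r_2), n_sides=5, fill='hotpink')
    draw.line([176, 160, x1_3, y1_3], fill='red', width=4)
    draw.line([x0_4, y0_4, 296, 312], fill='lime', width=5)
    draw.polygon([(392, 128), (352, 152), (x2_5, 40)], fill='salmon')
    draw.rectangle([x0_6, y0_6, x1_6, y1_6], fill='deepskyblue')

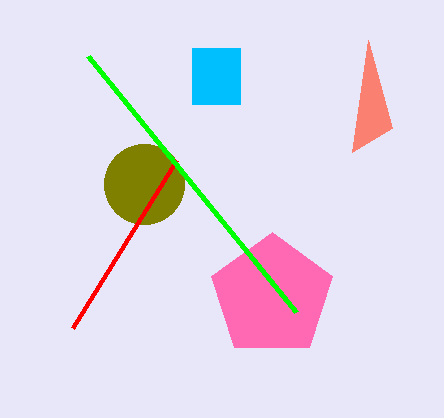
x_1 = 144, y_1 = 184, r_1 = 40, y_2 = 296, r_2 = 64, x1_3 = 72, y1_3 = 328, x0_4 = 88, y0_4 = 56, x2_5 = 368, x0_6 = 192, y0_6 = 48, x1_6 = 240, y1_6 = 104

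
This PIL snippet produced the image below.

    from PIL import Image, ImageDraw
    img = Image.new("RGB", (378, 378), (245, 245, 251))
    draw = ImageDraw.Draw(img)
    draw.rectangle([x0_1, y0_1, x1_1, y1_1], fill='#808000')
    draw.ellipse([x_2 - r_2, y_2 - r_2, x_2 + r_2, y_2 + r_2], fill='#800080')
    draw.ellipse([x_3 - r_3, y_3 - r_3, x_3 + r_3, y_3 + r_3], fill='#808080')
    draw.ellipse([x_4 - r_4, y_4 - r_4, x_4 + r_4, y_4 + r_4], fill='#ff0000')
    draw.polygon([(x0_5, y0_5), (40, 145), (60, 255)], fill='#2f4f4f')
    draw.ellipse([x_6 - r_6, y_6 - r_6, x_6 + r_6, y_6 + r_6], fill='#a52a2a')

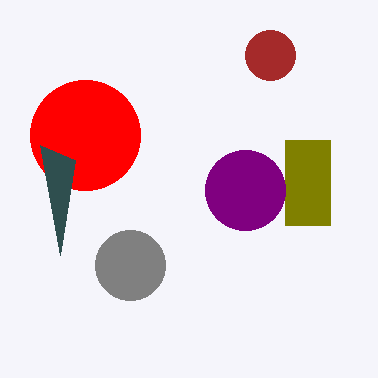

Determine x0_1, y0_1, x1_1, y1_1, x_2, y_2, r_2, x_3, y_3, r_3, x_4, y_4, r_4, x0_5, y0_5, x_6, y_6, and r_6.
x0_1 = 285; y0_1 = 140; x1_1 = 330; y1_1 = 225; x_2 = 245; y_2 = 190; r_2 = 40; x_3 = 130; y_3 = 265; r_3 = 35; x_4 = 85; y_4 = 135; r_4 = 55; x0_5 = 75; y0_5 = 160; x_6 = 270; y_6 = 55; r_6 = 25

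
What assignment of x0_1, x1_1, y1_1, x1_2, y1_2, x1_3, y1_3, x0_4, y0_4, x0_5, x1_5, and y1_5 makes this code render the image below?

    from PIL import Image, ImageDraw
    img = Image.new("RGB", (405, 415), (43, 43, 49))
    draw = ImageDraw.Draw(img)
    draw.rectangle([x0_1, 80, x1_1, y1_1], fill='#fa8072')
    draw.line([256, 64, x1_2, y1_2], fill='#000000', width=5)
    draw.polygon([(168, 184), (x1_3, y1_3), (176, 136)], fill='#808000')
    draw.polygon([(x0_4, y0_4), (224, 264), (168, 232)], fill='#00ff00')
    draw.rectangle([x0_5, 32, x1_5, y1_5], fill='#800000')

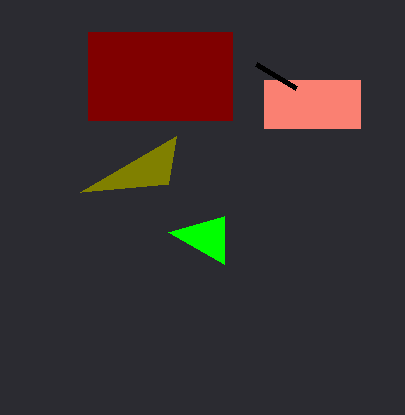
x0_1 = 264; x1_1 = 360; y1_1 = 128; x1_2 = 296; y1_2 = 88; x1_3 = 80; y1_3 = 192; x0_4 = 224; y0_4 = 216; x0_5 = 88; x1_5 = 232; y1_5 = 120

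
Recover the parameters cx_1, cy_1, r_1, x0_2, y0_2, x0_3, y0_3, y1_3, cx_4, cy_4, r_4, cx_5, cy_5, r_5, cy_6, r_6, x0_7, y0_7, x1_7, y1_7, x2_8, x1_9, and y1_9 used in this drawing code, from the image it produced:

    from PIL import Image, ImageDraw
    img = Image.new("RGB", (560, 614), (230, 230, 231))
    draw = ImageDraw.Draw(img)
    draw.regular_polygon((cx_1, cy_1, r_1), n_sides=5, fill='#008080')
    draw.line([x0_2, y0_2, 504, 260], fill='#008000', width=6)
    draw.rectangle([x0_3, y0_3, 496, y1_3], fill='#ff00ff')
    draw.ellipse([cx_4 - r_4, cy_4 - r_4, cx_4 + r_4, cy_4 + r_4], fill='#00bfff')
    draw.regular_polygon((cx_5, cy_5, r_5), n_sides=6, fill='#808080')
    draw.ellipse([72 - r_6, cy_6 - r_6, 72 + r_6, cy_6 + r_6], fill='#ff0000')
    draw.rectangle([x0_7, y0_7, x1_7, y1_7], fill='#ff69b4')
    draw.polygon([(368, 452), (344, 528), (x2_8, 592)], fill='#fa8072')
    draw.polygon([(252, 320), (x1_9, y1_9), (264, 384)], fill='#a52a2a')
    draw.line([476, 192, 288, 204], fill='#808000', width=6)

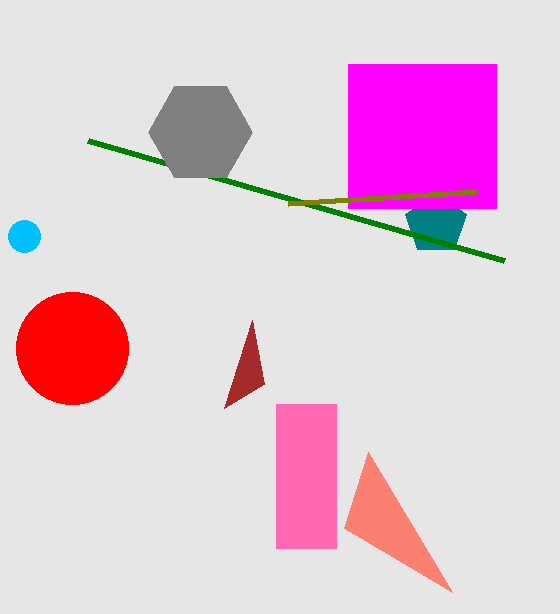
cx_1 = 436; cy_1 = 224; r_1 = 32; x0_2 = 88; y0_2 = 140; x0_3 = 348; y0_3 = 64; y1_3 = 208; cx_4 = 24; cy_4 = 236; r_4 = 16; cx_5 = 200; cy_5 = 132; r_5 = 52; cy_6 = 348; r_6 = 56; x0_7 = 276; y0_7 = 404; x1_7 = 336; y1_7 = 548; x2_8 = 452; x1_9 = 224; y1_9 = 408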